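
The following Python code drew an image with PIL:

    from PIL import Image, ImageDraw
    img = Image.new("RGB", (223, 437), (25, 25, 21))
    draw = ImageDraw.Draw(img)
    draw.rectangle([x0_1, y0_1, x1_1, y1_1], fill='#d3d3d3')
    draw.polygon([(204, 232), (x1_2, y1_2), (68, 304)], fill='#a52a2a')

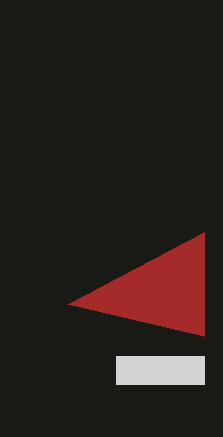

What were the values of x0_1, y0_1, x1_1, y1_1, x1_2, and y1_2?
x0_1 = 116, y0_1 = 356, x1_1 = 204, y1_1 = 384, x1_2 = 204, y1_2 = 336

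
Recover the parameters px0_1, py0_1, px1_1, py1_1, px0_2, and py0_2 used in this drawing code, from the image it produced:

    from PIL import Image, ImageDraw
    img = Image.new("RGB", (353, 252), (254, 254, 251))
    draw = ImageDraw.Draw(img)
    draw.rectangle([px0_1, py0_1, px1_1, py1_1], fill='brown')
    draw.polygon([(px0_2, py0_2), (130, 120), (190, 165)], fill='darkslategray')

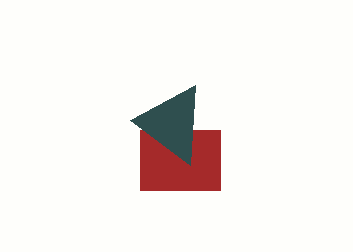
px0_1 = 140, py0_1 = 130, px1_1 = 220, py1_1 = 190, px0_2 = 195, py0_2 = 85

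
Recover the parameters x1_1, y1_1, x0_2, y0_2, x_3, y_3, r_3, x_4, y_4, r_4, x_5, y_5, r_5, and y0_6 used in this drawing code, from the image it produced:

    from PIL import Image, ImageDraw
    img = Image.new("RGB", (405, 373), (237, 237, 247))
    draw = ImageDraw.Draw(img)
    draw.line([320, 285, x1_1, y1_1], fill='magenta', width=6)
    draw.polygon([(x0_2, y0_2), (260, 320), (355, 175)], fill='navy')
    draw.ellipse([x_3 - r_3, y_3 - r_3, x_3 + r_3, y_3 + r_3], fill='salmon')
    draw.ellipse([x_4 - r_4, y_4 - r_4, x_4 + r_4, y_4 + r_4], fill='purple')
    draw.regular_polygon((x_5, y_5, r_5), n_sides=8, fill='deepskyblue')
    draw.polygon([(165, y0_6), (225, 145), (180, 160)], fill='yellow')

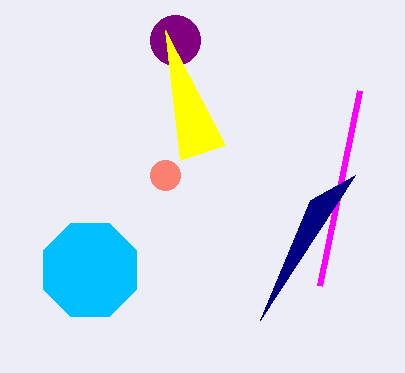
x1_1 = 360; y1_1 = 90; x0_2 = 310; y0_2 = 200; x_3 = 165; y_3 = 175; r_3 = 15; x_4 = 175; y_4 = 40; r_4 = 25; x_5 = 90; y_5 = 270; r_5 = 50; y0_6 = 30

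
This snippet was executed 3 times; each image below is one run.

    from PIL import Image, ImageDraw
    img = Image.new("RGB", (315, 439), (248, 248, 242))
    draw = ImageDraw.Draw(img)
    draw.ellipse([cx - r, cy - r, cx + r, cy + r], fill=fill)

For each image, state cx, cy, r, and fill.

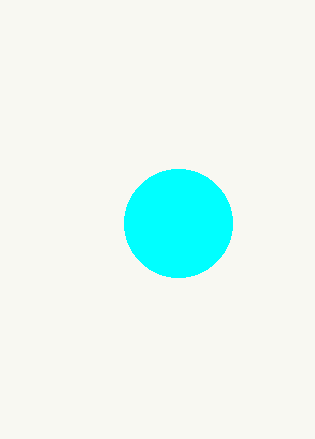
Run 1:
cx = 178, cy = 223, r = 54, fill = 'cyan'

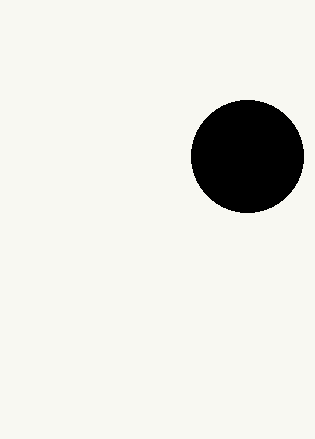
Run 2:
cx = 247
cy = 156
r = 56
fill = 'black'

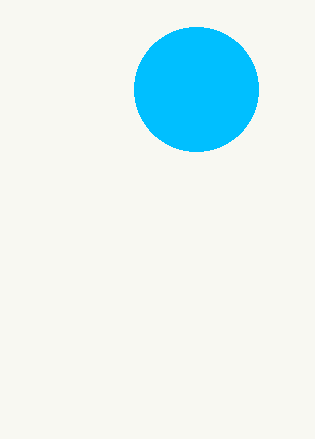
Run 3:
cx = 196
cy = 89
r = 62
fill = 'deepskyblue'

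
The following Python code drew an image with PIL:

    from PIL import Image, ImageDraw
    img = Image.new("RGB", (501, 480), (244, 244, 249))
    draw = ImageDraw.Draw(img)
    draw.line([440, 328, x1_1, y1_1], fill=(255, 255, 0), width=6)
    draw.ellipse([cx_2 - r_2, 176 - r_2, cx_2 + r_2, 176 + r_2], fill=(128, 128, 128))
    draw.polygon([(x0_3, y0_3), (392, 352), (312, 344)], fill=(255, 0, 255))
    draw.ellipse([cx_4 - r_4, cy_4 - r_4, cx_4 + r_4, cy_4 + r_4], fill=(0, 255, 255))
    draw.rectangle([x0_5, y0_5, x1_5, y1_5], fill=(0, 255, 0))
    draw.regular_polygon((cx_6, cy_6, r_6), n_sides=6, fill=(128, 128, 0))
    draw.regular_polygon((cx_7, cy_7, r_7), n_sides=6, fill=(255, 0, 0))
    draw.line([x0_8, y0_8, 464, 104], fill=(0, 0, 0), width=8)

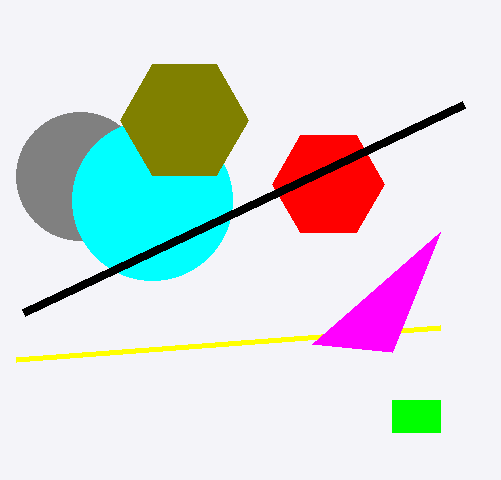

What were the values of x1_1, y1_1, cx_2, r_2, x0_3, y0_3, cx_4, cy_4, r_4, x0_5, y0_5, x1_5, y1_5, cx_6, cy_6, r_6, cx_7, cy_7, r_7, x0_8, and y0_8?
x1_1 = 16
y1_1 = 360
cx_2 = 80
r_2 = 64
x0_3 = 440
y0_3 = 232
cx_4 = 152
cy_4 = 200
r_4 = 80
x0_5 = 392
y0_5 = 400
x1_5 = 440
y1_5 = 432
cx_6 = 184
cy_6 = 120
r_6 = 64
cx_7 = 328
cy_7 = 184
r_7 = 56
x0_8 = 24
y0_8 = 312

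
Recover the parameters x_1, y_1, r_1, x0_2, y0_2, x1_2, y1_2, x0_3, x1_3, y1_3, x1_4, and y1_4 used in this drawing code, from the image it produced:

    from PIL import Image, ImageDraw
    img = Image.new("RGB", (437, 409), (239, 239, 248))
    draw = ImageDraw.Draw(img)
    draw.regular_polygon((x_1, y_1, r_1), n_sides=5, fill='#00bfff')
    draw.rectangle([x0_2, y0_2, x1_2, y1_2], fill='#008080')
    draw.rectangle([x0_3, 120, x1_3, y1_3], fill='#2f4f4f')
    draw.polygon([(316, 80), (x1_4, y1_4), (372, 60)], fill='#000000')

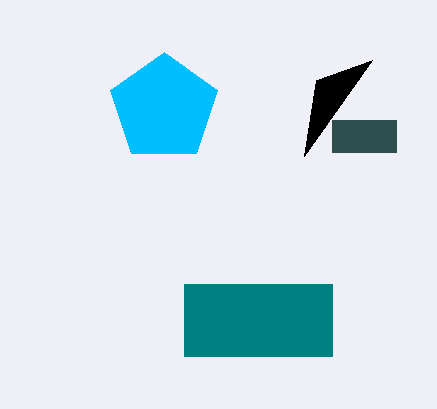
x_1 = 164
y_1 = 108
r_1 = 56
x0_2 = 184
y0_2 = 284
x1_2 = 332
y1_2 = 356
x0_3 = 332
x1_3 = 396
y1_3 = 152
x1_4 = 304
y1_4 = 156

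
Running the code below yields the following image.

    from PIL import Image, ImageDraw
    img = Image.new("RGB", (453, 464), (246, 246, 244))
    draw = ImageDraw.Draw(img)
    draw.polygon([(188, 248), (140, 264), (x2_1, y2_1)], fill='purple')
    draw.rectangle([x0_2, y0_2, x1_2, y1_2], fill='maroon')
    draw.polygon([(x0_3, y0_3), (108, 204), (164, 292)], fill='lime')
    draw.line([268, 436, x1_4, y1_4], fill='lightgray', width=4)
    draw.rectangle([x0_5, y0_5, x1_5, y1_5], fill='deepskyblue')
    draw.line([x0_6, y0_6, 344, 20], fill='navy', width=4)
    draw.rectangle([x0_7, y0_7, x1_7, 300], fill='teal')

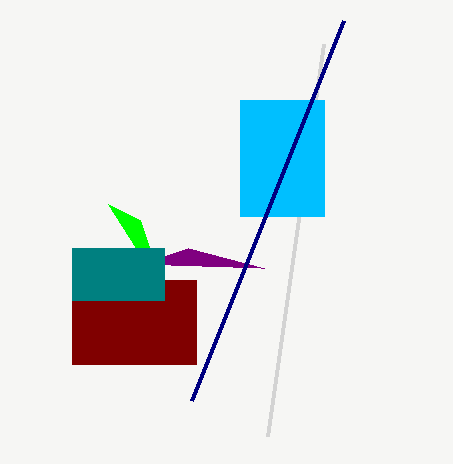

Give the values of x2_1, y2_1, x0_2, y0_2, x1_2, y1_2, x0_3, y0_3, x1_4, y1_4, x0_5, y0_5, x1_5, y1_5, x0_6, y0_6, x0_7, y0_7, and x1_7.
x2_1 = 264, y2_1 = 268, x0_2 = 72, y0_2 = 280, x1_2 = 196, y1_2 = 364, x0_3 = 140, y0_3 = 220, x1_4 = 324, y1_4 = 44, x0_5 = 240, y0_5 = 100, x1_5 = 324, y1_5 = 216, x0_6 = 192, y0_6 = 400, x0_7 = 72, y0_7 = 248, x1_7 = 164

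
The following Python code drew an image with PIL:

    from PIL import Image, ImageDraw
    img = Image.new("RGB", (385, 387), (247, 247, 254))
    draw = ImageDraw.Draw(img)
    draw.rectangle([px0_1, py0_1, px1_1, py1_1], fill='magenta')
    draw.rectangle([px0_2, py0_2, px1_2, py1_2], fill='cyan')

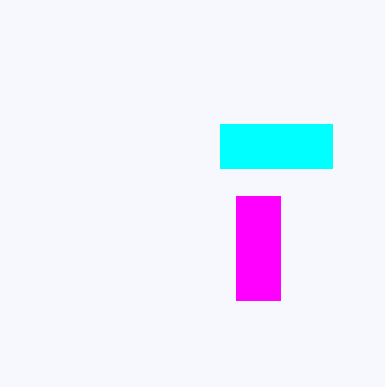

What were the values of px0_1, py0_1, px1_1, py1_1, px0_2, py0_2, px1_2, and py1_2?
px0_1 = 236; py0_1 = 196; px1_1 = 280; py1_1 = 300; px0_2 = 220; py0_2 = 124; px1_2 = 332; py1_2 = 168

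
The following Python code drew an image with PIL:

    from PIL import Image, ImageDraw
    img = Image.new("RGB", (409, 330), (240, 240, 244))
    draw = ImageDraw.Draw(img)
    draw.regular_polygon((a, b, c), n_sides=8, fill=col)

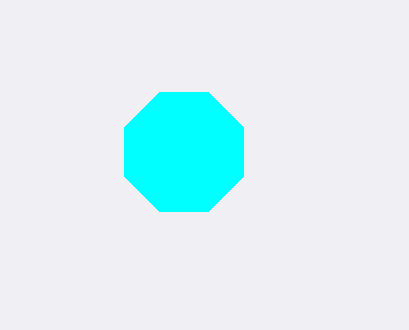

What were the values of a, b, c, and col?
a = 184
b = 152
c = 64
col = 'cyan'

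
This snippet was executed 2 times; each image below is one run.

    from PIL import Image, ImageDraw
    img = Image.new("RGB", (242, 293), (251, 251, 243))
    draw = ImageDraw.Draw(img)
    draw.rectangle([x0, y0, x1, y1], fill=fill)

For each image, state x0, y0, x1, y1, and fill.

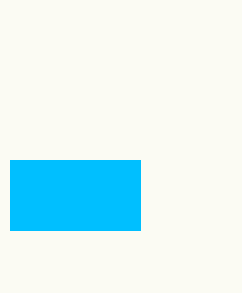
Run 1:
x0 = 10; y0 = 160; x1 = 140; y1 = 230; fill = 'deepskyblue'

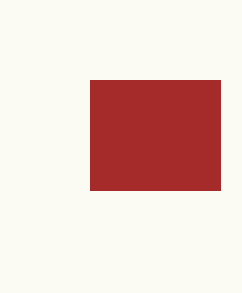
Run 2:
x0 = 90; y0 = 80; x1 = 220; y1 = 190; fill = 'brown'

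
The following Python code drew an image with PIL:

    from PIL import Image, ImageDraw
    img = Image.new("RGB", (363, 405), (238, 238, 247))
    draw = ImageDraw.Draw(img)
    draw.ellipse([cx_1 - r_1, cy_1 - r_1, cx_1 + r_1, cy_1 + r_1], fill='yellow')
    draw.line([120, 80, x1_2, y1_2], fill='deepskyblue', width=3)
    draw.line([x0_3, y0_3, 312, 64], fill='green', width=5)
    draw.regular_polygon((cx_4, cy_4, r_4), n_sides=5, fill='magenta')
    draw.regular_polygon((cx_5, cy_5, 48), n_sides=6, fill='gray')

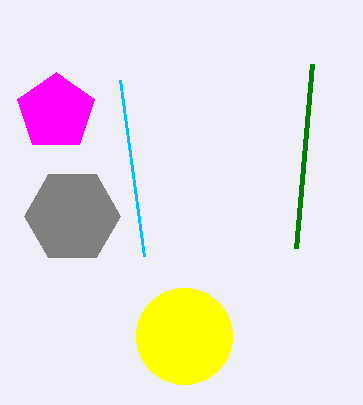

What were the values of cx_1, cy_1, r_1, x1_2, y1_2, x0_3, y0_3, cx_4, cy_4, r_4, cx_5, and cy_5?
cx_1 = 184
cy_1 = 336
r_1 = 48
x1_2 = 144
y1_2 = 256
x0_3 = 296
y0_3 = 248
cx_4 = 56
cy_4 = 112
r_4 = 40
cx_5 = 72
cy_5 = 216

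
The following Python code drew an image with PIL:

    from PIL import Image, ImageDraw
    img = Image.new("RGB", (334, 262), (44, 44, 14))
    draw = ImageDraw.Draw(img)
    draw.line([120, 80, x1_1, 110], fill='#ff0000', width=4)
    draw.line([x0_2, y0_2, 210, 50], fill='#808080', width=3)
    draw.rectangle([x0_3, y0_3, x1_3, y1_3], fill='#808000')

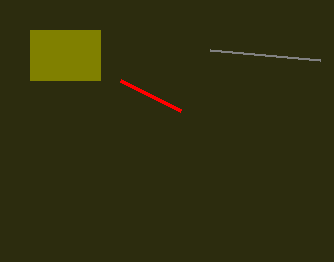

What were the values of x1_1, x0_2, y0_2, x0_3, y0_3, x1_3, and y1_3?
x1_1 = 180
x0_2 = 320
y0_2 = 60
x0_3 = 30
y0_3 = 30
x1_3 = 100
y1_3 = 80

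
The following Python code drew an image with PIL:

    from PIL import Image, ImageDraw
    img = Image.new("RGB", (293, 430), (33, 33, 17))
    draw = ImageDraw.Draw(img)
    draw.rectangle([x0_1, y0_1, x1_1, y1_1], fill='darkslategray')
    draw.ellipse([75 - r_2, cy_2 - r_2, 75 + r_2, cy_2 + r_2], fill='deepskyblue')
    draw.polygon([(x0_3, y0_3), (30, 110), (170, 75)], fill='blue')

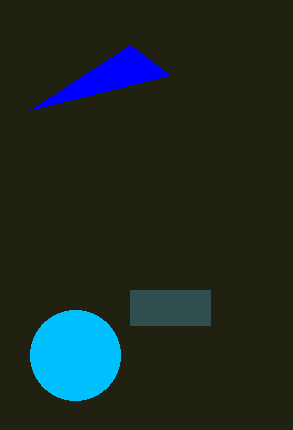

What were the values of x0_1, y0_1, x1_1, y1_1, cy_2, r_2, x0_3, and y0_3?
x0_1 = 130, y0_1 = 290, x1_1 = 210, y1_1 = 325, cy_2 = 355, r_2 = 45, x0_3 = 130, y0_3 = 45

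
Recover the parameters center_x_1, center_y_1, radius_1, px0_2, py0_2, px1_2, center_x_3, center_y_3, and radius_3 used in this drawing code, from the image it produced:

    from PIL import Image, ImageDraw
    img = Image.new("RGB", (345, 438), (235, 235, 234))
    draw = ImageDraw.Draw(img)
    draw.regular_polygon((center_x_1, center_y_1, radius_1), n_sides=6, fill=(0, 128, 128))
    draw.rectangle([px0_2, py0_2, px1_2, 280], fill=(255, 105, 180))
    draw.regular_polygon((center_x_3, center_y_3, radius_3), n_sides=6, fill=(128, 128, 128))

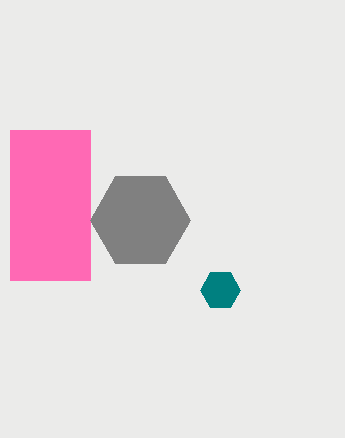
center_x_1 = 220, center_y_1 = 290, radius_1 = 20, px0_2 = 10, py0_2 = 130, px1_2 = 90, center_x_3 = 140, center_y_3 = 220, radius_3 = 50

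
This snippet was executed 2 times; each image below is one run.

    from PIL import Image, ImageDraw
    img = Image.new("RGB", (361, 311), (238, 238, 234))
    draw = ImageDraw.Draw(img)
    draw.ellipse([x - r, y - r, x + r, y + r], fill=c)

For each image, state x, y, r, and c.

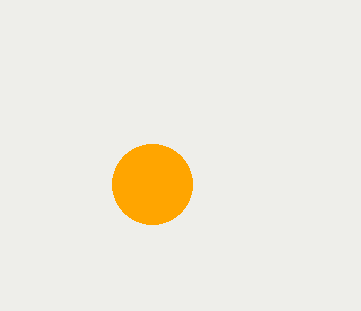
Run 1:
x = 152, y = 184, r = 40, c = 'orange'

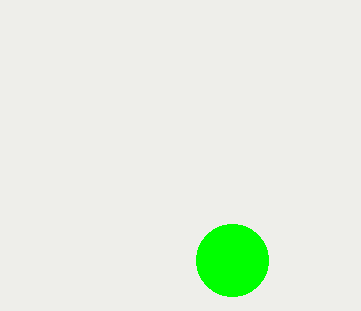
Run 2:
x = 232; y = 260; r = 36; c = 'lime'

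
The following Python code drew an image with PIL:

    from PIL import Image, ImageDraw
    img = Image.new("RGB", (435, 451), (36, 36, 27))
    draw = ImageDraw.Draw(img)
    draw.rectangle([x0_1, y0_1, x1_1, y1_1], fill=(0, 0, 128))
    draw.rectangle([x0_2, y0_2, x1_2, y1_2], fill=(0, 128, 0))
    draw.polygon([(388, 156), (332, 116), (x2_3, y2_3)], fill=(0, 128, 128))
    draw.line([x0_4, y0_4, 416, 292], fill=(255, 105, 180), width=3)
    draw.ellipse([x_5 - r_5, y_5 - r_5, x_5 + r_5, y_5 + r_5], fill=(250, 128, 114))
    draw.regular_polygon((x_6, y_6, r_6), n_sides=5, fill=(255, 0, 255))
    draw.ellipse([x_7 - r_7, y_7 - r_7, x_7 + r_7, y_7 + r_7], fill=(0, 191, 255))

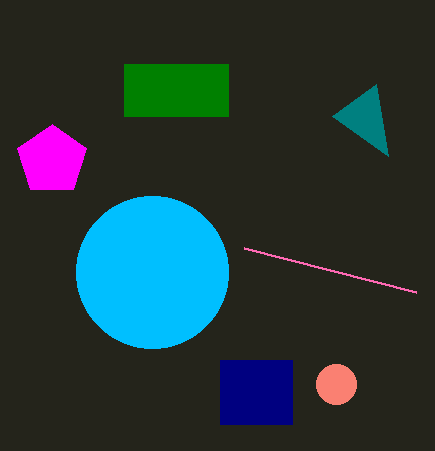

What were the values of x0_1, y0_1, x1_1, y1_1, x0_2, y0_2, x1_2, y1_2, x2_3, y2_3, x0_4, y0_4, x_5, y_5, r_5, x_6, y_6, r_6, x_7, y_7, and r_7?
x0_1 = 220
y0_1 = 360
x1_1 = 292
y1_1 = 424
x0_2 = 124
y0_2 = 64
x1_2 = 228
y1_2 = 116
x2_3 = 376
y2_3 = 84
x0_4 = 244
y0_4 = 248
x_5 = 336
y_5 = 384
r_5 = 20
x_6 = 52
y_6 = 160
r_6 = 36
x_7 = 152
y_7 = 272
r_7 = 76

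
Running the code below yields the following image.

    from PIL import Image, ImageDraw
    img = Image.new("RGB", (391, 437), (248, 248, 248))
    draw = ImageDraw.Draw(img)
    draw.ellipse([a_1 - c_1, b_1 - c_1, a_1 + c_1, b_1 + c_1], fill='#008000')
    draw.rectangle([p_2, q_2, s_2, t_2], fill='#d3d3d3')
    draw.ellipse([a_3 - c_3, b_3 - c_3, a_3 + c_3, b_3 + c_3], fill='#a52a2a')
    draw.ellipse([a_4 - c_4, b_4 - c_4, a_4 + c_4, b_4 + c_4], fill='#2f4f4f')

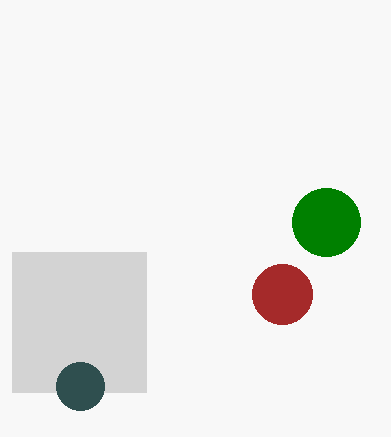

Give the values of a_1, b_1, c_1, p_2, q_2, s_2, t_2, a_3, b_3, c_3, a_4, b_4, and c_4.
a_1 = 326
b_1 = 222
c_1 = 34
p_2 = 12
q_2 = 252
s_2 = 146
t_2 = 392
a_3 = 282
b_3 = 294
c_3 = 30
a_4 = 80
b_4 = 386
c_4 = 24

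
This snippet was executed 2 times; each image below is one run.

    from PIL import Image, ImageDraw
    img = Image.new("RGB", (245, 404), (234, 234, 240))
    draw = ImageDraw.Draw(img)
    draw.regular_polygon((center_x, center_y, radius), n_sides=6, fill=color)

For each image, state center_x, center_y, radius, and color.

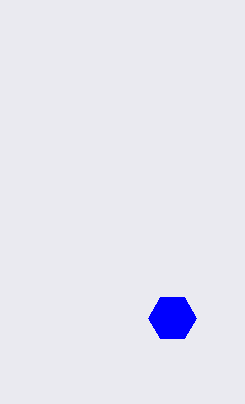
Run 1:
center_x = 172
center_y = 318
radius = 24
color = 'blue'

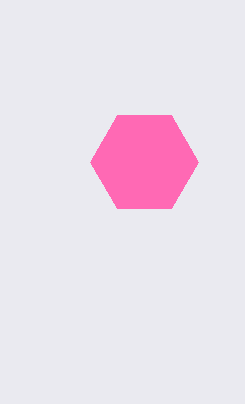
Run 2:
center_x = 144; center_y = 162; radius = 54; color = 'hotpink'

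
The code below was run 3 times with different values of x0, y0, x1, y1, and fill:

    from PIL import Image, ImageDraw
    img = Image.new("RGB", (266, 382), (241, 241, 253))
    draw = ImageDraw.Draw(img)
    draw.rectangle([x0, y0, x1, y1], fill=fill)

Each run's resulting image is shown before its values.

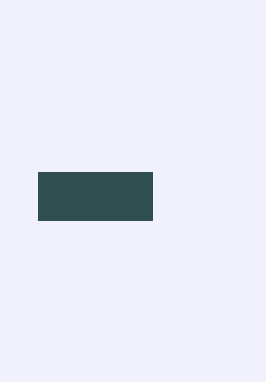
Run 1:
x0 = 38
y0 = 172
x1 = 152
y1 = 220
fill = 'darkslategray'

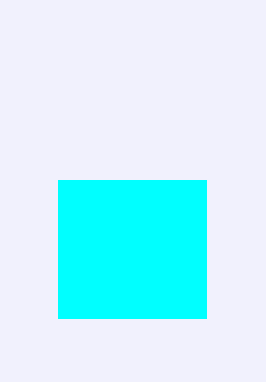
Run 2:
x0 = 58, y0 = 180, x1 = 206, y1 = 318, fill = 'cyan'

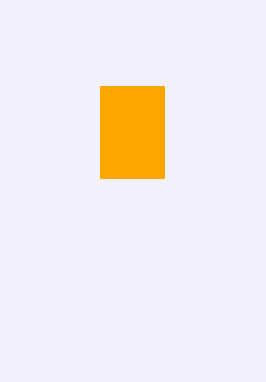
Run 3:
x0 = 100
y0 = 86
x1 = 164
y1 = 178
fill = 'orange'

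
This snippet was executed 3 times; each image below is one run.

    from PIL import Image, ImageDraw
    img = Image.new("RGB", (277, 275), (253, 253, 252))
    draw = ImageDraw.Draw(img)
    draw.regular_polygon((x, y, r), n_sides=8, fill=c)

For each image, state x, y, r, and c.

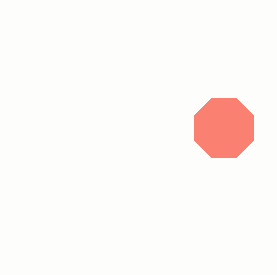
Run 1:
x = 224, y = 128, r = 32, c = 'salmon'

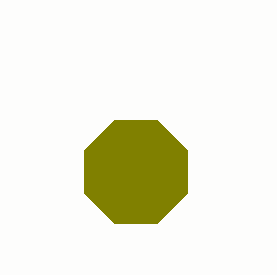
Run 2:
x = 136; y = 172; r = 56; c = 'olive'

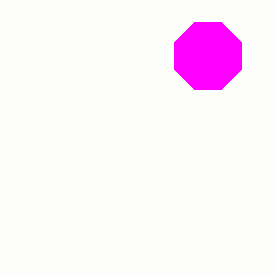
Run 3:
x = 208; y = 56; r = 36; c = 'magenta'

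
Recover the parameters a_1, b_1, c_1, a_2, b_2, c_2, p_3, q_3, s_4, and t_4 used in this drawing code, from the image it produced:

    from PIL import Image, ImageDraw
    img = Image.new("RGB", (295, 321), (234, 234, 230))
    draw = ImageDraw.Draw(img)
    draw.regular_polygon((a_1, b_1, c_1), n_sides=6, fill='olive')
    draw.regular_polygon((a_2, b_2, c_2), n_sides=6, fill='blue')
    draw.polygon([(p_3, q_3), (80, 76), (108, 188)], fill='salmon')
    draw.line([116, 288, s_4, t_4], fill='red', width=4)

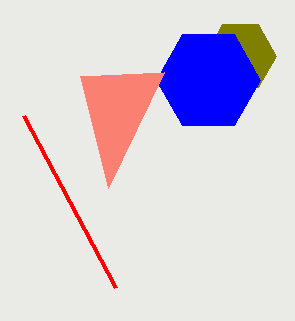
a_1 = 240; b_1 = 56; c_1 = 36; a_2 = 208; b_2 = 80; c_2 = 52; p_3 = 164; q_3 = 72; s_4 = 24; t_4 = 116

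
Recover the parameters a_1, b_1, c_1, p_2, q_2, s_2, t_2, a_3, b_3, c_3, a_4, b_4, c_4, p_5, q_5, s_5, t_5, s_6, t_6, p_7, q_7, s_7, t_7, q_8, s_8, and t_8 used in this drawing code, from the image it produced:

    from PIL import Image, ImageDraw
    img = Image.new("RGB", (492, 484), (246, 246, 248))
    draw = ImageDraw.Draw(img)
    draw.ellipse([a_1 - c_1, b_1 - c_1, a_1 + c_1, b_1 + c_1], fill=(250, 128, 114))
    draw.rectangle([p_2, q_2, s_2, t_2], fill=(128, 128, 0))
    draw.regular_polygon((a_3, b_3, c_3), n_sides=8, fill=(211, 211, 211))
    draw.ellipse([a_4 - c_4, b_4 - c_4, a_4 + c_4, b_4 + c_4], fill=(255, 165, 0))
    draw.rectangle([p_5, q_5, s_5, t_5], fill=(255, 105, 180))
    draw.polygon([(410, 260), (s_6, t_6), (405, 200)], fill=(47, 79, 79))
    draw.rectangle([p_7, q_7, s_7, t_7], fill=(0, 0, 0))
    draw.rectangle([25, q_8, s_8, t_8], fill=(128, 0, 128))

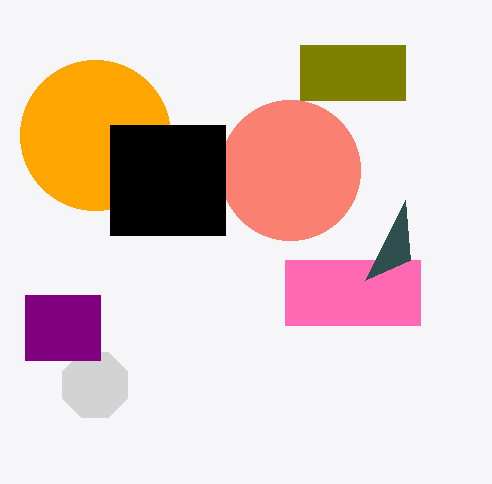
a_1 = 290; b_1 = 170; c_1 = 70; p_2 = 300; q_2 = 45; s_2 = 405; t_2 = 100; a_3 = 95; b_3 = 385; c_3 = 35; a_4 = 95; b_4 = 135; c_4 = 75; p_5 = 285; q_5 = 260; s_5 = 420; t_5 = 325; s_6 = 365; t_6 = 280; p_7 = 110; q_7 = 125; s_7 = 225; t_7 = 235; q_8 = 295; s_8 = 100; t_8 = 360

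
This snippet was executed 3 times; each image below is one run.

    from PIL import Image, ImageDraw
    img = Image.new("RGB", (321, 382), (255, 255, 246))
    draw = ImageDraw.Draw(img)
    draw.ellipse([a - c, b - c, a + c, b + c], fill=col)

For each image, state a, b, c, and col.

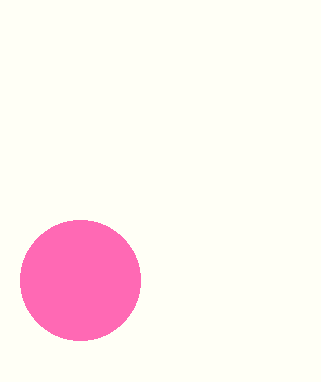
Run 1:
a = 80
b = 280
c = 60
col = 'hotpink'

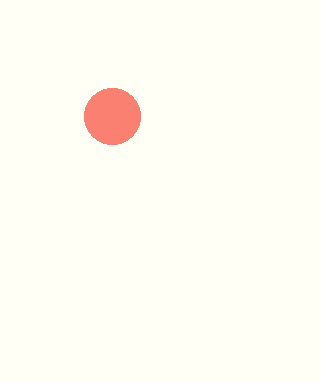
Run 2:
a = 112, b = 116, c = 28, col = 'salmon'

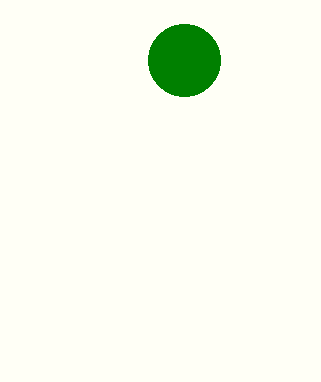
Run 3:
a = 184, b = 60, c = 36, col = 'green'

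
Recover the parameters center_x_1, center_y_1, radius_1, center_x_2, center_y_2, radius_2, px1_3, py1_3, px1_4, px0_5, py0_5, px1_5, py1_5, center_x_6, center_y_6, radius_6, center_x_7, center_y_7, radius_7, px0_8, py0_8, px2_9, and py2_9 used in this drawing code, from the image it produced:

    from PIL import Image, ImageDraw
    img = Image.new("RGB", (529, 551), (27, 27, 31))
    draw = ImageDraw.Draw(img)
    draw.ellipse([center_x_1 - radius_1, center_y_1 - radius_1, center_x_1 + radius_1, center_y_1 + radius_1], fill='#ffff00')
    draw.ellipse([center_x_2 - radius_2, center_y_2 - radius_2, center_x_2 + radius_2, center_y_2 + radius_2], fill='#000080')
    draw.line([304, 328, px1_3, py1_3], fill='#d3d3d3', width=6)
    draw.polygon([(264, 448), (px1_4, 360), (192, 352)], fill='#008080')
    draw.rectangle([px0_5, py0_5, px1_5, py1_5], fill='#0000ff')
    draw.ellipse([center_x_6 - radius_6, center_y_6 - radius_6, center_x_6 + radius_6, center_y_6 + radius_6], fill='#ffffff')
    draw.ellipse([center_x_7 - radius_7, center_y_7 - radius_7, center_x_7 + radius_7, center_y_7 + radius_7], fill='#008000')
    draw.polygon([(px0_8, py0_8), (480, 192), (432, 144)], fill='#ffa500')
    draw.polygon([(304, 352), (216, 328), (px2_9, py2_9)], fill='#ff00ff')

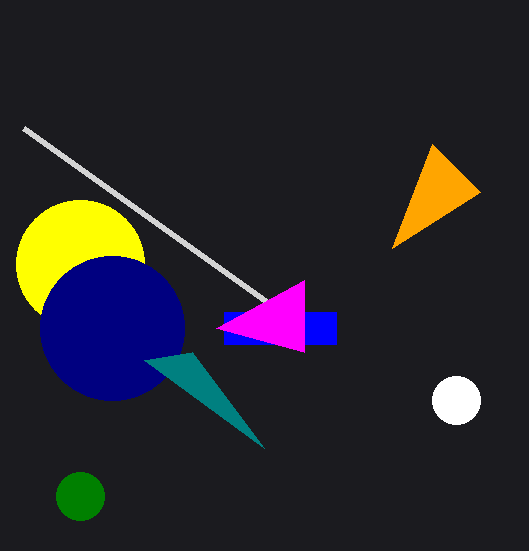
center_x_1 = 80; center_y_1 = 264; radius_1 = 64; center_x_2 = 112; center_y_2 = 328; radius_2 = 72; px1_3 = 24; py1_3 = 128; px1_4 = 144; px0_5 = 224; py0_5 = 312; px1_5 = 336; py1_5 = 344; center_x_6 = 456; center_y_6 = 400; radius_6 = 24; center_x_7 = 80; center_y_7 = 496; radius_7 = 24; px0_8 = 392; py0_8 = 248; px2_9 = 304; py2_9 = 280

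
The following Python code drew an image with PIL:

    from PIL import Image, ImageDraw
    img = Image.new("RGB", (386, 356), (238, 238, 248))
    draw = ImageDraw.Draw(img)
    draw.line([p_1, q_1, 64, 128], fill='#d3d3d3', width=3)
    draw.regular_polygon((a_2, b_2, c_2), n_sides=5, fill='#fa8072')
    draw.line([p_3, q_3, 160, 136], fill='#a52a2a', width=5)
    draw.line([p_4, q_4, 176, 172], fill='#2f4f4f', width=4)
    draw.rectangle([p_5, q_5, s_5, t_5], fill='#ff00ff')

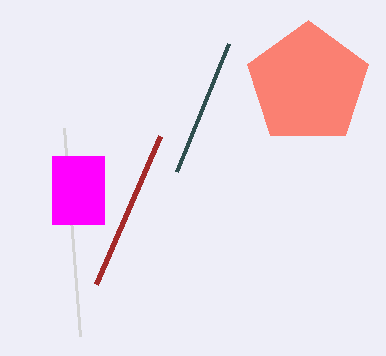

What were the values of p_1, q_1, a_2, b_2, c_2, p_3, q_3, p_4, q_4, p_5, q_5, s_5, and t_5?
p_1 = 80, q_1 = 336, a_2 = 308, b_2 = 84, c_2 = 64, p_3 = 96, q_3 = 284, p_4 = 228, q_4 = 44, p_5 = 52, q_5 = 156, s_5 = 104, t_5 = 224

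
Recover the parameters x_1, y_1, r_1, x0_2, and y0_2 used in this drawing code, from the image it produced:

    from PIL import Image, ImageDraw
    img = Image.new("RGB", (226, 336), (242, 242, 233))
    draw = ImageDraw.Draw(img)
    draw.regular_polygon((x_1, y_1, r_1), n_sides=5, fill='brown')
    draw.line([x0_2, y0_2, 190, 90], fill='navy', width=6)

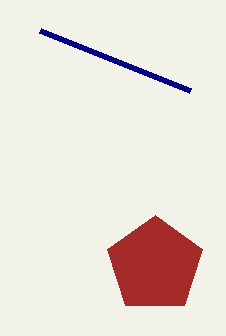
x_1 = 155; y_1 = 265; r_1 = 50; x0_2 = 40; y0_2 = 30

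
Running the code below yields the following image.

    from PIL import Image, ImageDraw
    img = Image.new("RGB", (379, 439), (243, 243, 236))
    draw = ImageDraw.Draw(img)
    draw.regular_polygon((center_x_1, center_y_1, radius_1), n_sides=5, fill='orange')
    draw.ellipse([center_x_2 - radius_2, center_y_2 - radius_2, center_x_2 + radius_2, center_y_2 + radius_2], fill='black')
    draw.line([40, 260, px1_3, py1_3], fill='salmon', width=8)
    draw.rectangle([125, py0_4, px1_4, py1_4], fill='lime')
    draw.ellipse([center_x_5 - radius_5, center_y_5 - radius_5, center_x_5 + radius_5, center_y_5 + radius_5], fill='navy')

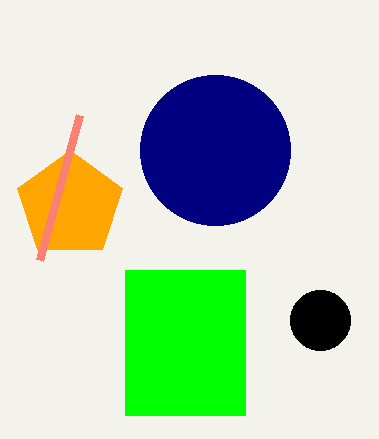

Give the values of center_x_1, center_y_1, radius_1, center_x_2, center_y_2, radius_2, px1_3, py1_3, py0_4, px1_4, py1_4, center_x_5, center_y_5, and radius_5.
center_x_1 = 70; center_y_1 = 205; radius_1 = 55; center_x_2 = 320; center_y_2 = 320; radius_2 = 30; px1_3 = 80; py1_3 = 115; py0_4 = 270; px1_4 = 245; py1_4 = 415; center_x_5 = 215; center_y_5 = 150; radius_5 = 75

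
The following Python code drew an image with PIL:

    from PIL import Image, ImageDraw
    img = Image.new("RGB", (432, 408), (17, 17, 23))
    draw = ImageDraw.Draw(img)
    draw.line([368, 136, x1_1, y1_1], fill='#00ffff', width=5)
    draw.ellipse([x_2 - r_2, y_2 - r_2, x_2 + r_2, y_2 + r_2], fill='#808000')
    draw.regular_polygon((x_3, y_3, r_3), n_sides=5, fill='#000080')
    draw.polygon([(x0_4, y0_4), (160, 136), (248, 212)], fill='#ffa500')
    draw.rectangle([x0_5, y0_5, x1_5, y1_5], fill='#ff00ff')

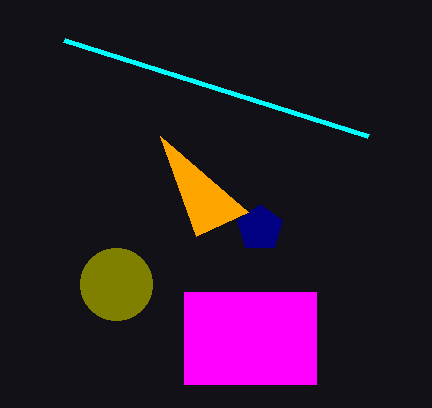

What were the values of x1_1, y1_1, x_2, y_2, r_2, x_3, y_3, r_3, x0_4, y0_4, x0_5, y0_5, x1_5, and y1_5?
x1_1 = 64
y1_1 = 40
x_2 = 116
y_2 = 284
r_2 = 36
x_3 = 260
y_3 = 228
r_3 = 24
x0_4 = 196
y0_4 = 236
x0_5 = 184
y0_5 = 292
x1_5 = 316
y1_5 = 384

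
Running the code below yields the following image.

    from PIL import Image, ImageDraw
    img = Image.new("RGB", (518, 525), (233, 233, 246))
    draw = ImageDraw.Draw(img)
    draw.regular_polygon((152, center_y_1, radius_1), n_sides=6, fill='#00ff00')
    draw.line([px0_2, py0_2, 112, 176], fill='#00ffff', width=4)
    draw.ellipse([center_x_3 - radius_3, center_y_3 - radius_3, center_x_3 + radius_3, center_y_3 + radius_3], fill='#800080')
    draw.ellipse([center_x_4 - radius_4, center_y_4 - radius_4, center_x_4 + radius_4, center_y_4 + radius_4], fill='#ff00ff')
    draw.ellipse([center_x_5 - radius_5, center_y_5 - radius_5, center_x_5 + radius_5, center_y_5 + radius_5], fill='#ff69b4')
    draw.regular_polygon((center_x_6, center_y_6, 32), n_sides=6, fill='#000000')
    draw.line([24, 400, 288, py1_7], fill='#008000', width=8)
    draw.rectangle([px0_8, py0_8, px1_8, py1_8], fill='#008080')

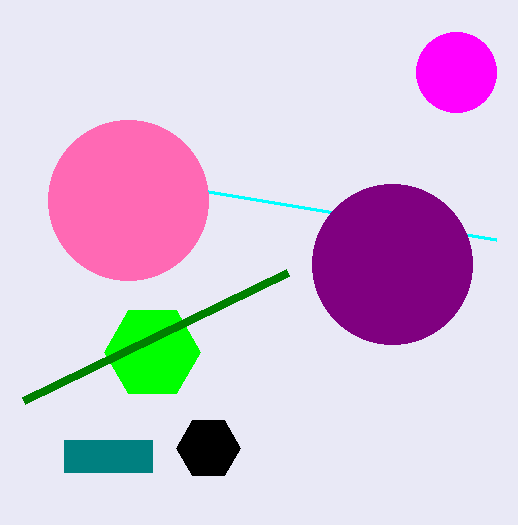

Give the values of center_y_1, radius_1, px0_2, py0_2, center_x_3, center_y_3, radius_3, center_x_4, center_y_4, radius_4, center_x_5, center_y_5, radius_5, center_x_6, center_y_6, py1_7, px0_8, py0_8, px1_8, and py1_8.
center_y_1 = 352; radius_1 = 48; px0_2 = 496; py0_2 = 240; center_x_3 = 392; center_y_3 = 264; radius_3 = 80; center_x_4 = 456; center_y_4 = 72; radius_4 = 40; center_x_5 = 128; center_y_5 = 200; radius_5 = 80; center_x_6 = 208; center_y_6 = 448; py1_7 = 272; px0_8 = 64; py0_8 = 440; px1_8 = 152; py1_8 = 472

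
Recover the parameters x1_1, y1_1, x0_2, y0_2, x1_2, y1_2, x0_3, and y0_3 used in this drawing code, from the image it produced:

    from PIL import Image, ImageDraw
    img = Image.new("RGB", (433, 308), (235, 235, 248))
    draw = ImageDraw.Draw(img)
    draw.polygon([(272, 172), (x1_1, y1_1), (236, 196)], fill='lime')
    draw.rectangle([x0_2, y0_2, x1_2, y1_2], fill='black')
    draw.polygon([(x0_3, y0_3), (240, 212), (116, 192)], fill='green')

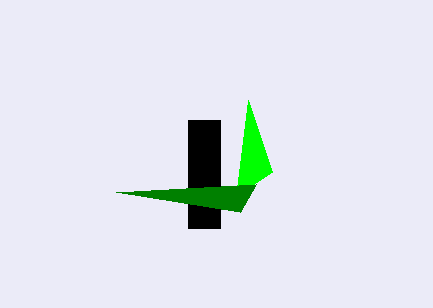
x1_1 = 248; y1_1 = 100; x0_2 = 188; y0_2 = 120; x1_2 = 220; y1_2 = 228; x0_3 = 256; y0_3 = 184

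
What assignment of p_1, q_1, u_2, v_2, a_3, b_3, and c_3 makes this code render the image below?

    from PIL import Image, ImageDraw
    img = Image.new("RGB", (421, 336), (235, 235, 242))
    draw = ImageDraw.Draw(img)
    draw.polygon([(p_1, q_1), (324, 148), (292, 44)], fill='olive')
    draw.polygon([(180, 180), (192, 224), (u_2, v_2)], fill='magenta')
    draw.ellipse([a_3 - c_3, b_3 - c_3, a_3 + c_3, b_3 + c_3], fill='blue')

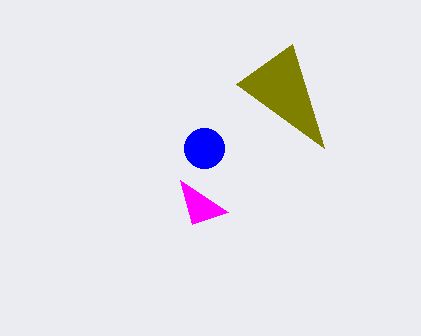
p_1 = 236
q_1 = 84
u_2 = 228
v_2 = 212
a_3 = 204
b_3 = 148
c_3 = 20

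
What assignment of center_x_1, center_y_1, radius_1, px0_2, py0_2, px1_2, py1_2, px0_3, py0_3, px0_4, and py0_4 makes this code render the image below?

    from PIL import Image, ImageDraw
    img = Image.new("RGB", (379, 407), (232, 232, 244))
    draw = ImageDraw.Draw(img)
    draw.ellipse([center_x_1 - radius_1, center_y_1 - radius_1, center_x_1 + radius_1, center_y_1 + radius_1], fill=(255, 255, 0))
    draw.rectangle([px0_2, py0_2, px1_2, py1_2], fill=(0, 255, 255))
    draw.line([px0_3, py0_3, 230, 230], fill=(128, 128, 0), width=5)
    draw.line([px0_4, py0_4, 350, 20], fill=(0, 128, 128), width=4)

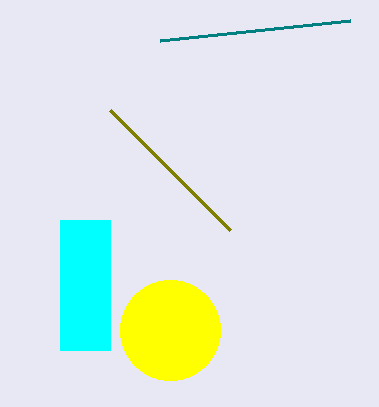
center_x_1 = 170, center_y_1 = 330, radius_1 = 50, px0_2 = 60, py0_2 = 220, px1_2 = 110, py1_2 = 350, px0_3 = 110, py0_3 = 110, px0_4 = 160, py0_4 = 40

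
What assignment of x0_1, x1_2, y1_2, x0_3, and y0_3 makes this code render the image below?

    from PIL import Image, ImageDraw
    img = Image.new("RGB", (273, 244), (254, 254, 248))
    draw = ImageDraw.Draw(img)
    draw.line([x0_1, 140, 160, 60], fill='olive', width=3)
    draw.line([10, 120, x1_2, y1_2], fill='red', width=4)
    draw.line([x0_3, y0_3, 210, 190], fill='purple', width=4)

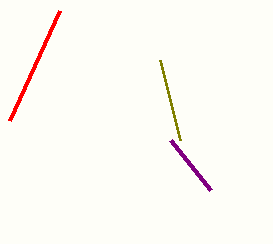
x0_1 = 180, x1_2 = 60, y1_2 = 10, x0_3 = 170, y0_3 = 140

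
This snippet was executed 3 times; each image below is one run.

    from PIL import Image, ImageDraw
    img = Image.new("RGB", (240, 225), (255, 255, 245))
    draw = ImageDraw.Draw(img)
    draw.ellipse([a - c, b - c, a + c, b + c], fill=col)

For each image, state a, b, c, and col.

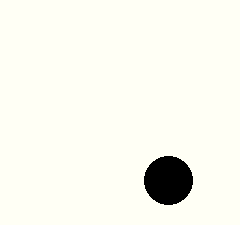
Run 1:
a = 168, b = 180, c = 24, col = 'black'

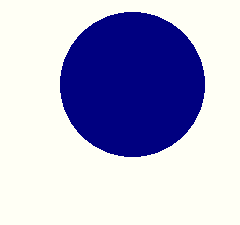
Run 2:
a = 132
b = 84
c = 72
col = 'navy'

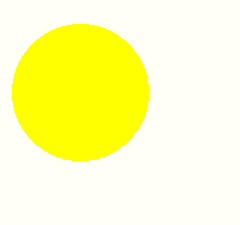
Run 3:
a = 80, b = 92, c = 68, col = 'yellow'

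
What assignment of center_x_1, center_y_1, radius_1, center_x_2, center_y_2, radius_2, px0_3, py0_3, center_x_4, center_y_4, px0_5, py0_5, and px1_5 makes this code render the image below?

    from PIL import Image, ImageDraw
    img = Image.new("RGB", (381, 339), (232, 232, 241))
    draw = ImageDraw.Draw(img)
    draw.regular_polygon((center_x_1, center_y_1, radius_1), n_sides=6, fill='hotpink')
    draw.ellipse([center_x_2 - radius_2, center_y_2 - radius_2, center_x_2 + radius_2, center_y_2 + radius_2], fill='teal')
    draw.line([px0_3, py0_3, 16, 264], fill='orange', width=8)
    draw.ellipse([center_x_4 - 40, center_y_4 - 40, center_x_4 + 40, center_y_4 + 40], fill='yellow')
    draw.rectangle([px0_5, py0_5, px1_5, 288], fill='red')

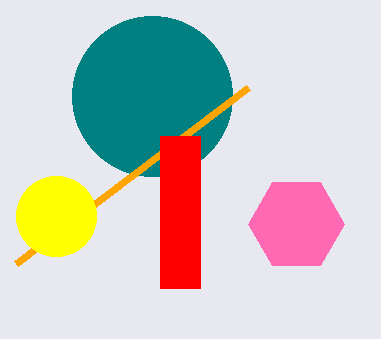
center_x_1 = 296, center_y_1 = 224, radius_1 = 48, center_x_2 = 152, center_y_2 = 96, radius_2 = 80, px0_3 = 248, py0_3 = 88, center_x_4 = 56, center_y_4 = 216, px0_5 = 160, py0_5 = 136, px1_5 = 200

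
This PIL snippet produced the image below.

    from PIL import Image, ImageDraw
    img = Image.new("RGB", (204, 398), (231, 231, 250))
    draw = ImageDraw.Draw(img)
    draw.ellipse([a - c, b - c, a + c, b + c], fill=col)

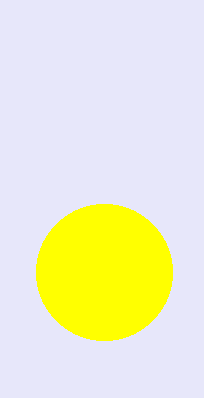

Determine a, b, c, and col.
a = 104; b = 272; c = 68; col = 'yellow'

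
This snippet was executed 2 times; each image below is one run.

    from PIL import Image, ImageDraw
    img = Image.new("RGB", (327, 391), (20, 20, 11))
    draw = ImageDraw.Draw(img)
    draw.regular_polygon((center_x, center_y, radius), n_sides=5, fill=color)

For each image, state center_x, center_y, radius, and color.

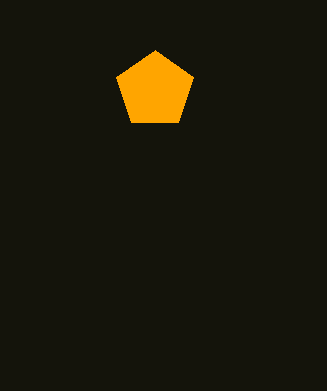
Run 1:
center_x = 155; center_y = 90; radius = 40; color = 'orange'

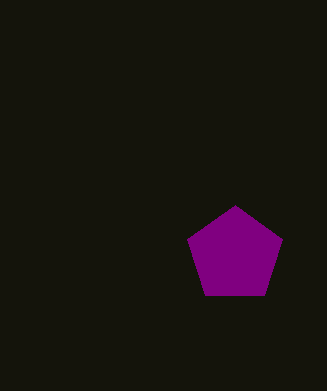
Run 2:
center_x = 235; center_y = 255; radius = 50; color = 'purple'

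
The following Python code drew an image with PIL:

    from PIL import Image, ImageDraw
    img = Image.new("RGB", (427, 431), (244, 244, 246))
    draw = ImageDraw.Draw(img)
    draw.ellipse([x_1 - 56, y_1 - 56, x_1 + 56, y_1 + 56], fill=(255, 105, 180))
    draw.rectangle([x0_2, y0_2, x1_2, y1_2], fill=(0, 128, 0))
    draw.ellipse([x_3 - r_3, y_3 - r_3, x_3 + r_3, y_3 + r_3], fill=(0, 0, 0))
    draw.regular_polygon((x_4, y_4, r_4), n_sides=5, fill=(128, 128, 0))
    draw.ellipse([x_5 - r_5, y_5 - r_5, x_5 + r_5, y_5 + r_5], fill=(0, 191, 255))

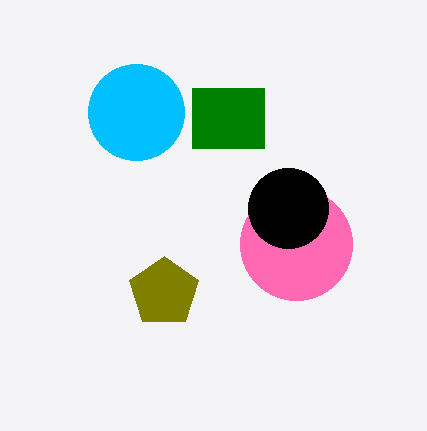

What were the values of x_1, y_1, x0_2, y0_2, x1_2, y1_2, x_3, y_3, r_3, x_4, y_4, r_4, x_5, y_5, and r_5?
x_1 = 296, y_1 = 244, x0_2 = 192, y0_2 = 88, x1_2 = 264, y1_2 = 148, x_3 = 288, y_3 = 208, r_3 = 40, x_4 = 164, y_4 = 292, r_4 = 36, x_5 = 136, y_5 = 112, r_5 = 48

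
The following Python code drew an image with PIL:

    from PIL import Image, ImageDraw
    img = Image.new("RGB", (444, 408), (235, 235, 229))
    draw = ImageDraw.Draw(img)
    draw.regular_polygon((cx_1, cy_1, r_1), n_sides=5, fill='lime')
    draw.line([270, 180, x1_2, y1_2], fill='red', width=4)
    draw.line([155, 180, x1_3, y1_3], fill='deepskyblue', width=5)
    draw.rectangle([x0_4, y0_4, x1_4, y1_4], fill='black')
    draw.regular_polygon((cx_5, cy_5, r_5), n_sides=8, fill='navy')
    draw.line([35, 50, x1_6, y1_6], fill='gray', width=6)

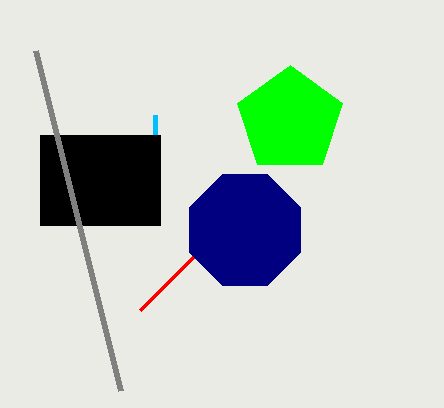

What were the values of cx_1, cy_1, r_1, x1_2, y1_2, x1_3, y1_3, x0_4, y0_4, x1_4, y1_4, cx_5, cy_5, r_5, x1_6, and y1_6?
cx_1 = 290; cy_1 = 120; r_1 = 55; x1_2 = 140; y1_2 = 310; x1_3 = 155; y1_3 = 115; x0_4 = 40; y0_4 = 135; x1_4 = 160; y1_4 = 225; cx_5 = 245; cy_5 = 230; r_5 = 60; x1_6 = 120; y1_6 = 390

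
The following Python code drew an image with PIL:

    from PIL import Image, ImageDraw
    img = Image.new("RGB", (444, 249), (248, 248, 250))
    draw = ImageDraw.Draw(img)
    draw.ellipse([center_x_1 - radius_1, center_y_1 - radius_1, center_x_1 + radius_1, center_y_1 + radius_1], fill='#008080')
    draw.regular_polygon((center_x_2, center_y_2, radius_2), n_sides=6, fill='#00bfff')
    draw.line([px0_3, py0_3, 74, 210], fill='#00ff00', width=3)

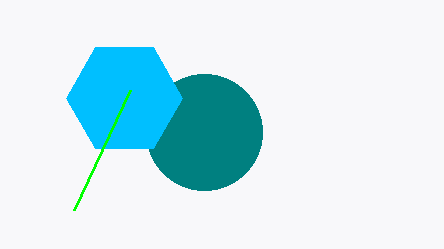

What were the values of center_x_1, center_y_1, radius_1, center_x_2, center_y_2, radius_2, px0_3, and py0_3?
center_x_1 = 204
center_y_1 = 132
radius_1 = 58
center_x_2 = 124
center_y_2 = 98
radius_2 = 58
px0_3 = 130
py0_3 = 90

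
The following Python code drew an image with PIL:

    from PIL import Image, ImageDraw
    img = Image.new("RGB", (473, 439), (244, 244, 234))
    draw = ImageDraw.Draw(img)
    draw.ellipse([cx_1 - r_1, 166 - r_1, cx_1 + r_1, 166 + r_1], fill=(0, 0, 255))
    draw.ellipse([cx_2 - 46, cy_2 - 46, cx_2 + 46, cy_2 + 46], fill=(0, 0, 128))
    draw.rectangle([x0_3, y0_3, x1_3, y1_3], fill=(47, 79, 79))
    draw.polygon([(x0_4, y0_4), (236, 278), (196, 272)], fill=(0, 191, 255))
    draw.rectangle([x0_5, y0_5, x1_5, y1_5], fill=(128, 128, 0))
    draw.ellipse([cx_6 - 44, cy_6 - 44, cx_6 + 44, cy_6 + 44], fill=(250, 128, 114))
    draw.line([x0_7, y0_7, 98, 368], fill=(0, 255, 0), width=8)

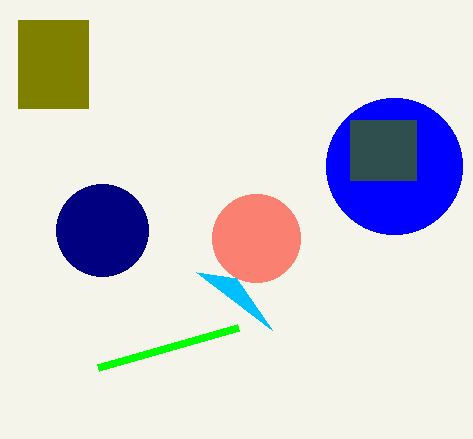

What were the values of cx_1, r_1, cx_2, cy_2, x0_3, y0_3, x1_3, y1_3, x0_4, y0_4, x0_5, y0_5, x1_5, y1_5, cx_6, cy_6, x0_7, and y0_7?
cx_1 = 394
r_1 = 68
cx_2 = 102
cy_2 = 230
x0_3 = 350
y0_3 = 120
x1_3 = 416
y1_3 = 180
x0_4 = 272
y0_4 = 330
x0_5 = 18
y0_5 = 20
x1_5 = 88
y1_5 = 108
cx_6 = 256
cy_6 = 238
x0_7 = 238
y0_7 = 328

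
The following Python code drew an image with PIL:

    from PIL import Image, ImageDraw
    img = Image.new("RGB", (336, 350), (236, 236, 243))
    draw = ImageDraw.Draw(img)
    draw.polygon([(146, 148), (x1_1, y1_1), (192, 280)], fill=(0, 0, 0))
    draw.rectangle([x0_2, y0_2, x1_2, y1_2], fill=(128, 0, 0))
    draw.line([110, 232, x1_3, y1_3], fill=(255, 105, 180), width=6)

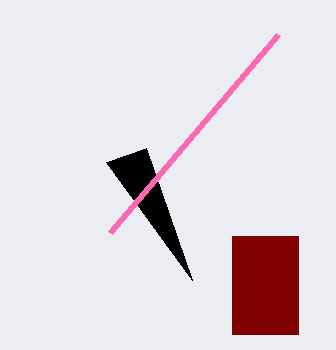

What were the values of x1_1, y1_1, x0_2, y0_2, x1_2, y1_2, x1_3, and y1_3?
x1_1 = 106, y1_1 = 162, x0_2 = 232, y0_2 = 236, x1_2 = 298, y1_2 = 334, x1_3 = 278, y1_3 = 34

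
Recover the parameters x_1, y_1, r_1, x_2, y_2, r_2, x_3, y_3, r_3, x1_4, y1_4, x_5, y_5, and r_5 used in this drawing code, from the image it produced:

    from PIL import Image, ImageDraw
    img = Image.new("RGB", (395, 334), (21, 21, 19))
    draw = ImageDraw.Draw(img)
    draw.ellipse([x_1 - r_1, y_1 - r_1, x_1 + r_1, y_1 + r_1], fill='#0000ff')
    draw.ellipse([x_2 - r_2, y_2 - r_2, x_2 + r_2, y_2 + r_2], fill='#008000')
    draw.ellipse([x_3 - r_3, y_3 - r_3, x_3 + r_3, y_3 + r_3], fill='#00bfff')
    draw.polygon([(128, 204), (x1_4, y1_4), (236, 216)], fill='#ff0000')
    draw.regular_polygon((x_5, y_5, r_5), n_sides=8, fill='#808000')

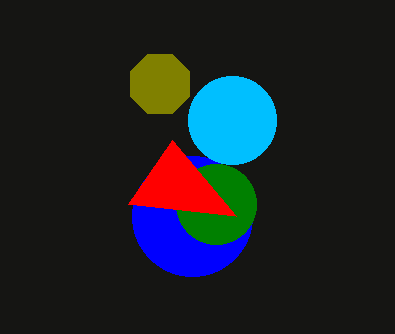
x_1 = 192, y_1 = 216, r_1 = 60, x_2 = 216, y_2 = 204, r_2 = 40, x_3 = 232, y_3 = 120, r_3 = 44, x1_4 = 172, y1_4 = 140, x_5 = 160, y_5 = 84, r_5 = 32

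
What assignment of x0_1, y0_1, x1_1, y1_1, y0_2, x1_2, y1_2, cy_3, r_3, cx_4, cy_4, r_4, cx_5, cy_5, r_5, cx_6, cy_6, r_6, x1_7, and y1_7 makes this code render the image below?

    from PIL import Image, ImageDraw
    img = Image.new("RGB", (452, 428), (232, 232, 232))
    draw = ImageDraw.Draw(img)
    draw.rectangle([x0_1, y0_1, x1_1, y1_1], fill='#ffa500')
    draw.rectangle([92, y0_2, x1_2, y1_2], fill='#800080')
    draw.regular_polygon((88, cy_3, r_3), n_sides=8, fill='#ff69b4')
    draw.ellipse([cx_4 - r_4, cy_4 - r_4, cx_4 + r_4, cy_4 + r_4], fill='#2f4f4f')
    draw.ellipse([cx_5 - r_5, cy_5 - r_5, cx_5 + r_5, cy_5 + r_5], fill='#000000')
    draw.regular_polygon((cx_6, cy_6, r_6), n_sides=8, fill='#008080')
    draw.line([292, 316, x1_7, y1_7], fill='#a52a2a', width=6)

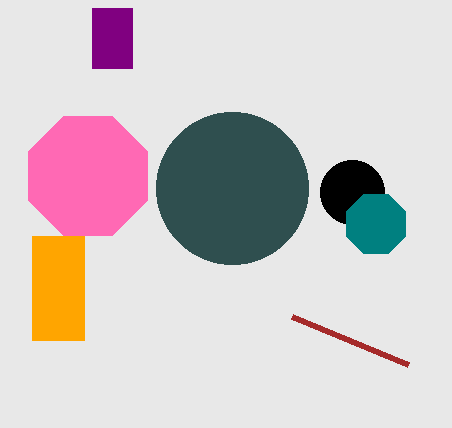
x0_1 = 32; y0_1 = 236; x1_1 = 84; y1_1 = 340; y0_2 = 8; x1_2 = 132; y1_2 = 68; cy_3 = 176; r_3 = 64; cx_4 = 232; cy_4 = 188; r_4 = 76; cx_5 = 352; cy_5 = 192; r_5 = 32; cx_6 = 376; cy_6 = 224; r_6 = 32; x1_7 = 408; y1_7 = 364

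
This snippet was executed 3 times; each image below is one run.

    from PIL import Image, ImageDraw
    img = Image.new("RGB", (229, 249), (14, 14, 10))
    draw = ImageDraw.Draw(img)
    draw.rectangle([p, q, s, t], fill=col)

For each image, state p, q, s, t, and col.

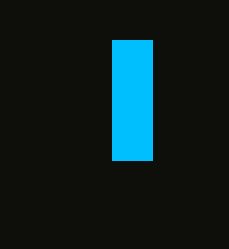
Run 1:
p = 112; q = 40; s = 152; t = 160; col = 'deepskyblue'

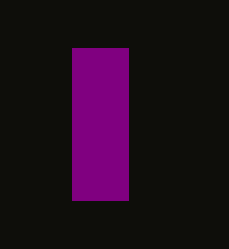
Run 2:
p = 72, q = 48, s = 128, t = 200, col = 'purple'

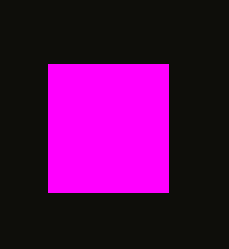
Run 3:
p = 48
q = 64
s = 168
t = 192
col = 'magenta'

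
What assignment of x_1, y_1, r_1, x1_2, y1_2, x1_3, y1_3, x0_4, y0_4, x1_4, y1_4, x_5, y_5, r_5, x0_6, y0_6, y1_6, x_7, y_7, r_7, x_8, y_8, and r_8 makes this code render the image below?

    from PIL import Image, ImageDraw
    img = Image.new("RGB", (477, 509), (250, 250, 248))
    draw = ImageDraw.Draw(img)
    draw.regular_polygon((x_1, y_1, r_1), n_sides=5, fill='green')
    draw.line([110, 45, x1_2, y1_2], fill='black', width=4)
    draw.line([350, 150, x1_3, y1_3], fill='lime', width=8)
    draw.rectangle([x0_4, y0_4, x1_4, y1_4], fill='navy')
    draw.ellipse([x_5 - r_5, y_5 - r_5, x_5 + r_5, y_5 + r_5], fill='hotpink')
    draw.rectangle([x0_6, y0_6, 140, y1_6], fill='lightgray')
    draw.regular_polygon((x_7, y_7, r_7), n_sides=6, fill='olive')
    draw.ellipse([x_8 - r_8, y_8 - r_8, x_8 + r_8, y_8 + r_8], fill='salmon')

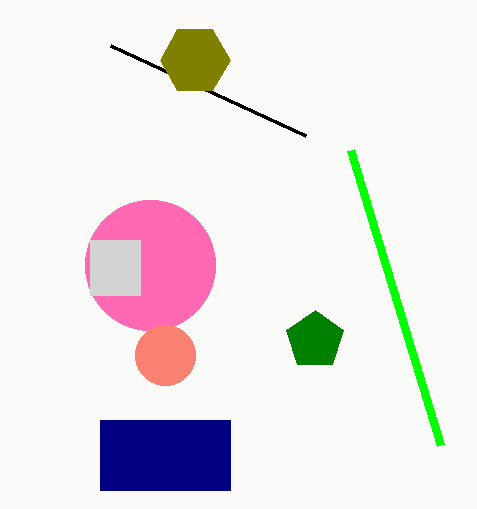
x_1 = 315
y_1 = 340
r_1 = 30
x1_2 = 305
y1_2 = 135
x1_3 = 440
y1_3 = 445
x0_4 = 100
y0_4 = 420
x1_4 = 230
y1_4 = 490
x_5 = 150
y_5 = 265
r_5 = 65
x0_6 = 90
y0_6 = 240
y1_6 = 295
x_7 = 195
y_7 = 60
r_7 = 35
x_8 = 165
y_8 = 355
r_8 = 30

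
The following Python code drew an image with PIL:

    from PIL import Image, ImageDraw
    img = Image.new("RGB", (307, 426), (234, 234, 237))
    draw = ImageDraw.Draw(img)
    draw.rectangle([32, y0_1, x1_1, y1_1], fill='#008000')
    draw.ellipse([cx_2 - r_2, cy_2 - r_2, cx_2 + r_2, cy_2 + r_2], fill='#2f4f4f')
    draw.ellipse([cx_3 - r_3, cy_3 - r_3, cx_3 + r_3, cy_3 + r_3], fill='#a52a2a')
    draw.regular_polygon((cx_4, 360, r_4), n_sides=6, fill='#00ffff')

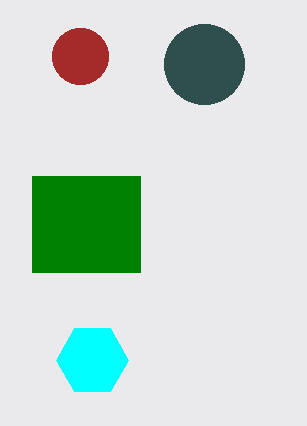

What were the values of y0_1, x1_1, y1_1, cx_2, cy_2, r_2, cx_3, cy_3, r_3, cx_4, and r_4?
y0_1 = 176; x1_1 = 140; y1_1 = 272; cx_2 = 204; cy_2 = 64; r_2 = 40; cx_3 = 80; cy_3 = 56; r_3 = 28; cx_4 = 92; r_4 = 36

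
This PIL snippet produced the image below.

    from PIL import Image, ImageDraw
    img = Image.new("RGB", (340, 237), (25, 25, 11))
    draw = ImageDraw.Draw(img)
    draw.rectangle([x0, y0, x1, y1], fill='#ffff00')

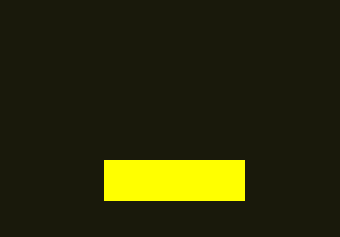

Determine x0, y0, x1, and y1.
x0 = 104
y0 = 160
x1 = 244
y1 = 200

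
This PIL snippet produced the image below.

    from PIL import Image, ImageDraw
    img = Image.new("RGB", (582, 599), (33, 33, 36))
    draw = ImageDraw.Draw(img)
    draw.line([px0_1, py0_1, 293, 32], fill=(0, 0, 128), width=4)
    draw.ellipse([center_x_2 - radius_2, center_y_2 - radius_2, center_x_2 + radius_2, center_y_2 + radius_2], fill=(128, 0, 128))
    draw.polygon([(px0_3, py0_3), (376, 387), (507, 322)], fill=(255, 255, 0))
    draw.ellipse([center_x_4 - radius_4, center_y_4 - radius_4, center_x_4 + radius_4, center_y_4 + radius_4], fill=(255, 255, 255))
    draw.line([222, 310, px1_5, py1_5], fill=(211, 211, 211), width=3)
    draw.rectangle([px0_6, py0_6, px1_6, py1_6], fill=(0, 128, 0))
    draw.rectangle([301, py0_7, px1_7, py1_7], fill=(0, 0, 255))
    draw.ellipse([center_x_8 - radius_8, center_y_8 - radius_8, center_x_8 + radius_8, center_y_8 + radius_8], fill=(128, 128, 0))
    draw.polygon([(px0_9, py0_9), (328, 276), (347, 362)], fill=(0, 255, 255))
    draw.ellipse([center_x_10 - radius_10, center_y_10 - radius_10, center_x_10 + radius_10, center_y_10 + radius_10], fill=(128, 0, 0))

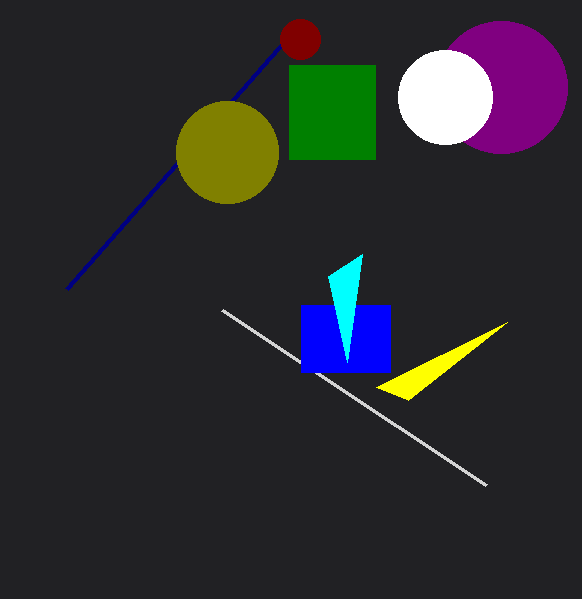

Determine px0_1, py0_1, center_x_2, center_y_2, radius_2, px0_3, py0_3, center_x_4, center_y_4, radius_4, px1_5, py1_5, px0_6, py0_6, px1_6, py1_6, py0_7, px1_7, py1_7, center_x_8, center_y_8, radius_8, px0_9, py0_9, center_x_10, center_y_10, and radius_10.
px0_1 = 67
py0_1 = 289
center_x_2 = 501
center_y_2 = 87
radius_2 = 66
px0_3 = 408
py0_3 = 400
center_x_4 = 445
center_y_4 = 97
radius_4 = 47
px1_5 = 486
py1_5 = 485
px0_6 = 289
py0_6 = 65
px1_6 = 375
py1_6 = 159
py0_7 = 305
px1_7 = 390
py1_7 = 372
center_x_8 = 227
center_y_8 = 152
radius_8 = 51
px0_9 = 362
py0_9 = 254
center_x_10 = 300
center_y_10 = 39
radius_10 = 20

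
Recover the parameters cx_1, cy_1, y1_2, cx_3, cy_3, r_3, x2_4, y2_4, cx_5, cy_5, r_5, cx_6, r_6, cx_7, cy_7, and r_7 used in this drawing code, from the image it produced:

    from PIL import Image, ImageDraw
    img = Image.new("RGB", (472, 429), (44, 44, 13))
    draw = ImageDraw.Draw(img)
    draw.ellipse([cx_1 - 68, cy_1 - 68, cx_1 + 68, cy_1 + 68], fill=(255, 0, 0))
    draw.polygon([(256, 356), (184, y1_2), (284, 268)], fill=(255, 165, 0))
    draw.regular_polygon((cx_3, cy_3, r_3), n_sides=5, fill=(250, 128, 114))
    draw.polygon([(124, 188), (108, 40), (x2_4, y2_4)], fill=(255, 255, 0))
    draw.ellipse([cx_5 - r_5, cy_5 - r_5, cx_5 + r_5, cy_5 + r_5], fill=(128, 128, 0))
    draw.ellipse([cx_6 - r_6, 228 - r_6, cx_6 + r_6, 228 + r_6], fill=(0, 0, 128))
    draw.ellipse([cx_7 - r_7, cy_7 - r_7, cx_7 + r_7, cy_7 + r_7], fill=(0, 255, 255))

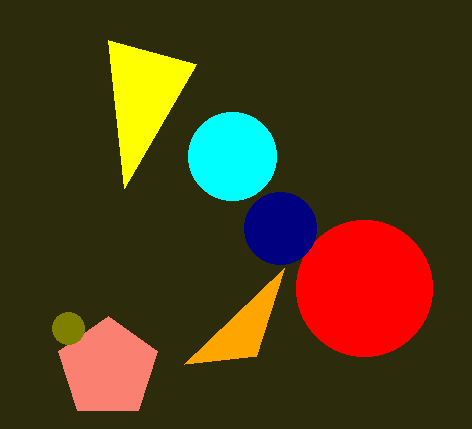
cx_1 = 364, cy_1 = 288, y1_2 = 364, cx_3 = 108, cy_3 = 368, r_3 = 52, x2_4 = 196, y2_4 = 64, cx_5 = 68, cy_5 = 328, r_5 = 16, cx_6 = 280, r_6 = 36, cx_7 = 232, cy_7 = 156, r_7 = 44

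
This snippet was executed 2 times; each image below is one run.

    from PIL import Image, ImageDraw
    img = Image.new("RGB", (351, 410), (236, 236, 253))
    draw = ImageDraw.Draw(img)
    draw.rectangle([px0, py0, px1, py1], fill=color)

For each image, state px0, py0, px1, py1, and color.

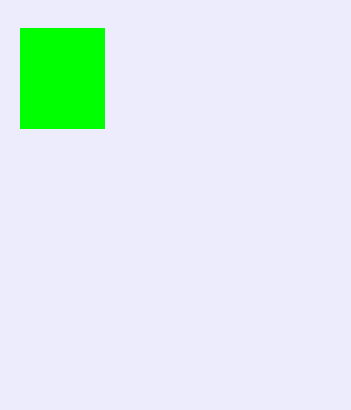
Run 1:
px0 = 20
py0 = 28
px1 = 104
py1 = 128
color = 'lime'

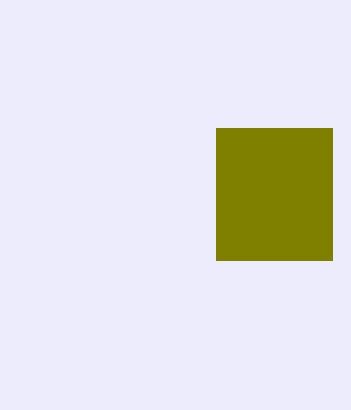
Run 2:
px0 = 216, py0 = 128, px1 = 332, py1 = 260, color = 'olive'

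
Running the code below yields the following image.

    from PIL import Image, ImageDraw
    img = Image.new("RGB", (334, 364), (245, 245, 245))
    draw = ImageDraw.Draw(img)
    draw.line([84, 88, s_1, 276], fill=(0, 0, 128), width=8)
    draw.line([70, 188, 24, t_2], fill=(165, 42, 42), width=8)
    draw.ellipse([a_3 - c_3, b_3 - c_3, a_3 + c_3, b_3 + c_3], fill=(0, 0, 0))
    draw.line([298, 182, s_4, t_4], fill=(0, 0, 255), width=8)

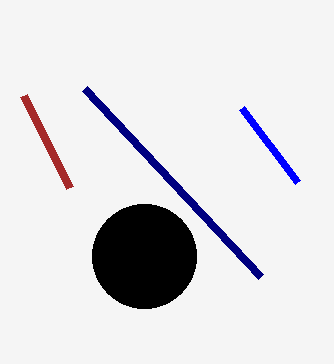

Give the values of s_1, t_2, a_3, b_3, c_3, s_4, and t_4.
s_1 = 260; t_2 = 96; a_3 = 144; b_3 = 256; c_3 = 52; s_4 = 242; t_4 = 108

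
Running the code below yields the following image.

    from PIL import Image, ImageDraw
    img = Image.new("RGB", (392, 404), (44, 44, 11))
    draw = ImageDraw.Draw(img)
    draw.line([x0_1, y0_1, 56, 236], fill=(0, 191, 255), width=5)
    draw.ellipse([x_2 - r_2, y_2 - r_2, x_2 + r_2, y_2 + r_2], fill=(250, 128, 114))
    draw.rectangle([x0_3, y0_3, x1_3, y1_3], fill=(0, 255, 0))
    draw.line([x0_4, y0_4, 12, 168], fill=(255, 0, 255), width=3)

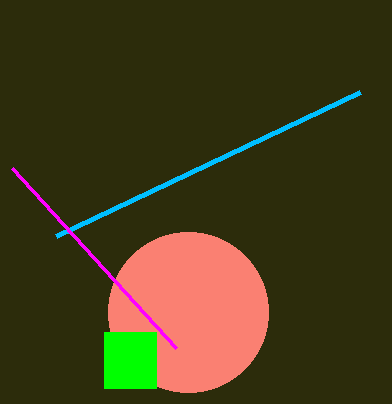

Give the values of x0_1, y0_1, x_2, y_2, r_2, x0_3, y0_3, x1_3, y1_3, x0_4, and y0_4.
x0_1 = 360; y0_1 = 92; x_2 = 188; y_2 = 312; r_2 = 80; x0_3 = 104; y0_3 = 332; x1_3 = 156; y1_3 = 388; x0_4 = 176; y0_4 = 348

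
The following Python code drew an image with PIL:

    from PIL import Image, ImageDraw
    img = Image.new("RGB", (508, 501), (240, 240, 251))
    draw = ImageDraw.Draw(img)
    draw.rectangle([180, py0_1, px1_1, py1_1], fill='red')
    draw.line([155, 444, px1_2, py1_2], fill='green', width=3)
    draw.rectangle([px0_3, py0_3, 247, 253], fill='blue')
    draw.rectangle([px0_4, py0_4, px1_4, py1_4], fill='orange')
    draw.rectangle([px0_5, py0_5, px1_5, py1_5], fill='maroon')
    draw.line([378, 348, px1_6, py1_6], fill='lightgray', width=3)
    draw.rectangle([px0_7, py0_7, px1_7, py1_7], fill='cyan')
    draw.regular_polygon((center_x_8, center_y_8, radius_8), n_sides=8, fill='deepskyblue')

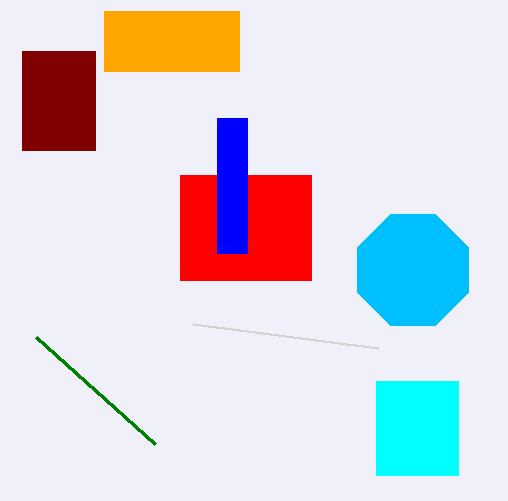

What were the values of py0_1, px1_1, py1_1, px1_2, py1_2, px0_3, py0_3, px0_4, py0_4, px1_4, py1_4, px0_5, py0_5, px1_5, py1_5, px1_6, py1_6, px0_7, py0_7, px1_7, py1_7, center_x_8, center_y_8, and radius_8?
py0_1 = 175, px1_1 = 311, py1_1 = 280, px1_2 = 36, py1_2 = 337, px0_3 = 217, py0_3 = 118, px0_4 = 104, py0_4 = 11, px1_4 = 239, py1_4 = 71, px0_5 = 22, py0_5 = 51, px1_5 = 95, py1_5 = 150, px1_6 = 193, py1_6 = 324, px0_7 = 376, py0_7 = 381, px1_7 = 458, py1_7 = 475, center_x_8 = 413, center_y_8 = 270, radius_8 = 60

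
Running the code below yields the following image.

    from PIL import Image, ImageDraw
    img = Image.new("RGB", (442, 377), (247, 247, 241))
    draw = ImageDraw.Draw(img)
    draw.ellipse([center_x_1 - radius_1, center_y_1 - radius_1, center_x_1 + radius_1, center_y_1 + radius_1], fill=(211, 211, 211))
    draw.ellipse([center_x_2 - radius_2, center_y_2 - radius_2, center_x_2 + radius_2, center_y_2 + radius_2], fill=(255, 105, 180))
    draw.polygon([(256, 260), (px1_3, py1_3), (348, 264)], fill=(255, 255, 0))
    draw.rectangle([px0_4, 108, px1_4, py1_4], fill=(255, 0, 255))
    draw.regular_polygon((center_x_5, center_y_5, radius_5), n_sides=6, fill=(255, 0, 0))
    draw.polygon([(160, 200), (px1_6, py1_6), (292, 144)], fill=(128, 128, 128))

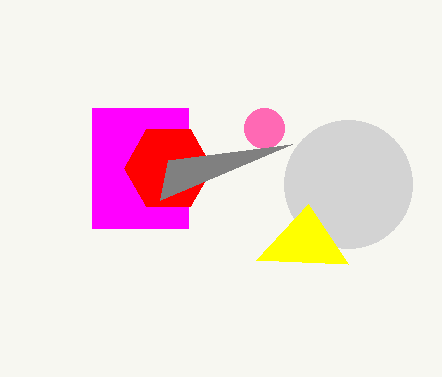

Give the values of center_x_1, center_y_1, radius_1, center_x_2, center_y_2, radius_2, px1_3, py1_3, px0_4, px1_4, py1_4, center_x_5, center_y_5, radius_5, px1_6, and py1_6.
center_x_1 = 348, center_y_1 = 184, radius_1 = 64, center_x_2 = 264, center_y_2 = 128, radius_2 = 20, px1_3 = 308, py1_3 = 204, px0_4 = 92, px1_4 = 188, py1_4 = 228, center_x_5 = 168, center_y_5 = 168, radius_5 = 44, px1_6 = 168, py1_6 = 160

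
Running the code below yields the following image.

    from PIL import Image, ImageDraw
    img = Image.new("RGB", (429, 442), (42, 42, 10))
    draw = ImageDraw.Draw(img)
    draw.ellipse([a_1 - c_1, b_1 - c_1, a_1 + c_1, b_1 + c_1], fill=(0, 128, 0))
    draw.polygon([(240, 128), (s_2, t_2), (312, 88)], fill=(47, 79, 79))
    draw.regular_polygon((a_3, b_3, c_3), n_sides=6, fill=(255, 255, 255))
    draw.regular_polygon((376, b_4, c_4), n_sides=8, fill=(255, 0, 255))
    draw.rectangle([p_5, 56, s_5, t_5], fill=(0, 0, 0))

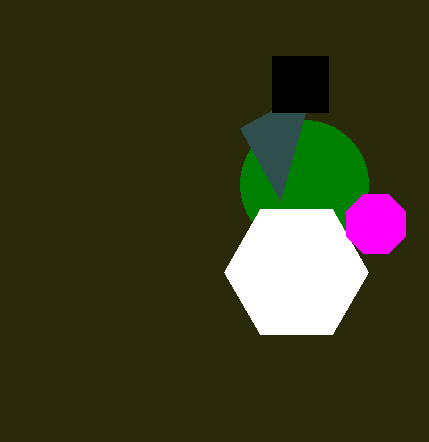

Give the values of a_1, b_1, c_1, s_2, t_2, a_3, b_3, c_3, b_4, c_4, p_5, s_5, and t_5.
a_1 = 304, b_1 = 184, c_1 = 64, s_2 = 280, t_2 = 200, a_3 = 296, b_3 = 272, c_3 = 72, b_4 = 224, c_4 = 32, p_5 = 272, s_5 = 328, t_5 = 112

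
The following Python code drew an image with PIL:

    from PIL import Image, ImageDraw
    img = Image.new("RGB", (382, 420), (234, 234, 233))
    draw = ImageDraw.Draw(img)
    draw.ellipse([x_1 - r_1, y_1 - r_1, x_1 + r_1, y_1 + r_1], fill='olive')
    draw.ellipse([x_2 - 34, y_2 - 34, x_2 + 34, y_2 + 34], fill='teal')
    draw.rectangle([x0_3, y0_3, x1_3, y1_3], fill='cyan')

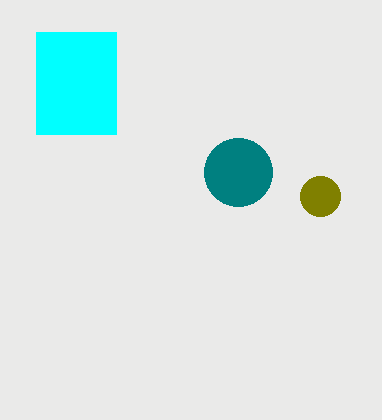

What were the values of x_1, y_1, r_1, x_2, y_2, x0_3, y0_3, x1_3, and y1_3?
x_1 = 320
y_1 = 196
r_1 = 20
x_2 = 238
y_2 = 172
x0_3 = 36
y0_3 = 32
x1_3 = 116
y1_3 = 134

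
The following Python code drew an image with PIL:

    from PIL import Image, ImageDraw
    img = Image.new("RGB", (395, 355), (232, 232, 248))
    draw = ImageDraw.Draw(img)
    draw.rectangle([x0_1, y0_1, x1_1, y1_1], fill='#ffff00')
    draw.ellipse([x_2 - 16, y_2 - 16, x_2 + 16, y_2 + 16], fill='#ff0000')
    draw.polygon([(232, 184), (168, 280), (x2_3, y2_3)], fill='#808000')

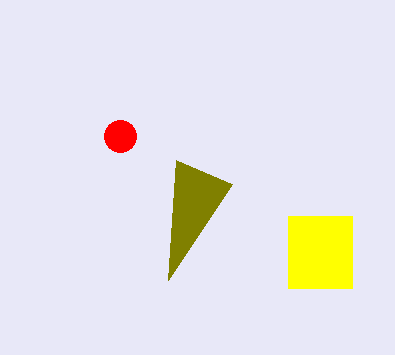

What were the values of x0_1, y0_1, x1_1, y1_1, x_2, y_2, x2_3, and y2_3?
x0_1 = 288
y0_1 = 216
x1_1 = 352
y1_1 = 288
x_2 = 120
y_2 = 136
x2_3 = 176
y2_3 = 160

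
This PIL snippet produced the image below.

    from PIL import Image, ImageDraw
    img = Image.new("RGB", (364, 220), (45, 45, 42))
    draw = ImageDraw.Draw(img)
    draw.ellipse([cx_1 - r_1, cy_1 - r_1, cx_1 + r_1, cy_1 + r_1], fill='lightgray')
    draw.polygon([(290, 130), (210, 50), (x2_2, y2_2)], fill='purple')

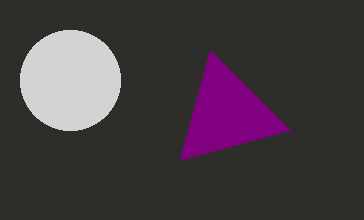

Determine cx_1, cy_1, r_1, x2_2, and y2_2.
cx_1 = 70, cy_1 = 80, r_1 = 50, x2_2 = 180, y2_2 = 160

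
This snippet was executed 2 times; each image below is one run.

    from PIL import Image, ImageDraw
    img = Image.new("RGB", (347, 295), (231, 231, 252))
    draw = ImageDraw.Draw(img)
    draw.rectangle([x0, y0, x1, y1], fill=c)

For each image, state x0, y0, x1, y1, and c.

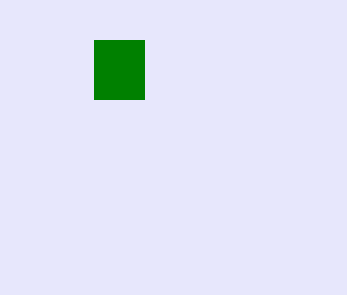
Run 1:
x0 = 94
y0 = 40
x1 = 144
y1 = 99
c = 'green'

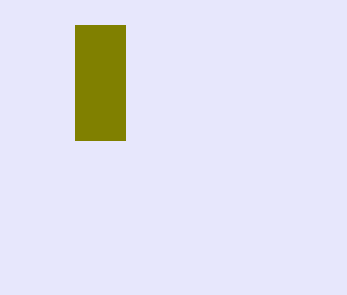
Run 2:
x0 = 75; y0 = 25; x1 = 125; y1 = 140; c = 'olive'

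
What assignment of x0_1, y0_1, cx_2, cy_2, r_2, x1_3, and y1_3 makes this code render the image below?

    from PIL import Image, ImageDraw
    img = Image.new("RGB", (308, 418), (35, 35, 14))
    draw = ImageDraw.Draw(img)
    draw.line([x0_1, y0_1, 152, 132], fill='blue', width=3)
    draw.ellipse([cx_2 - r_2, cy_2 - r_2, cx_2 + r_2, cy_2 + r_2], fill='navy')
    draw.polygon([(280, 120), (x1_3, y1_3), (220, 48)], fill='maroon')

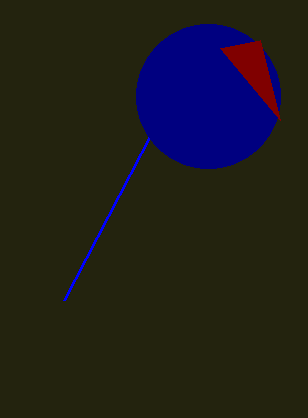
x0_1 = 64
y0_1 = 300
cx_2 = 208
cy_2 = 96
r_2 = 72
x1_3 = 260
y1_3 = 40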